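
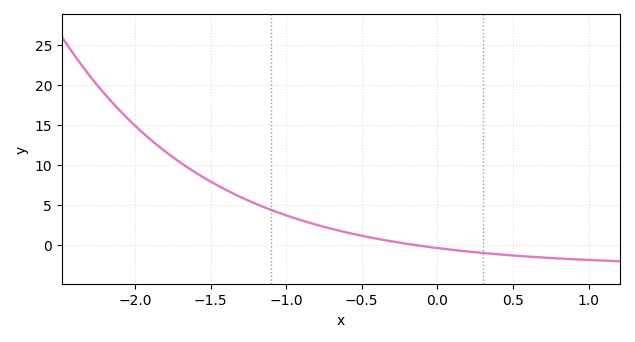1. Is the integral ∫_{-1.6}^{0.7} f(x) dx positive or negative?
positive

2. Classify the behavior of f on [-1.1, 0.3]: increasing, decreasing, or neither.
decreasing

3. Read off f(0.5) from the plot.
-1.5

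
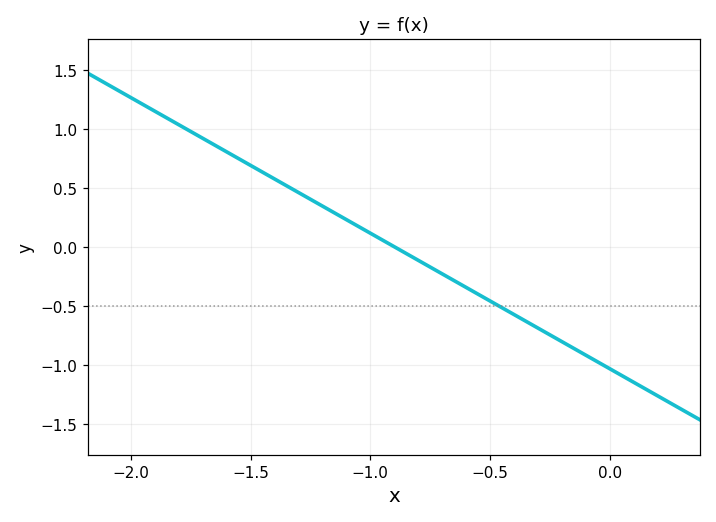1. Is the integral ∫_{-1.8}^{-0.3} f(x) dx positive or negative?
positive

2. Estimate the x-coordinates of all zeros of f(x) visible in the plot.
-0.9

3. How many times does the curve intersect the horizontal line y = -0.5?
1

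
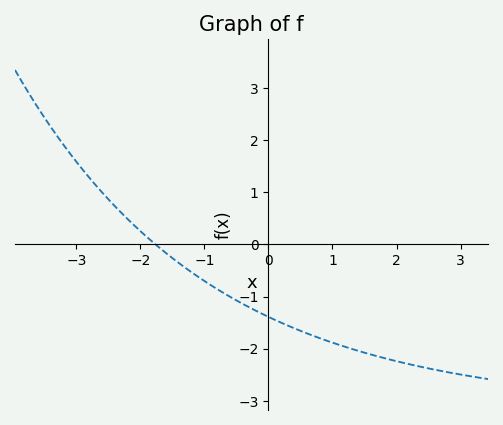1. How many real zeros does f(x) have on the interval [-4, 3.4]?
1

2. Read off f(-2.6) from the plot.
1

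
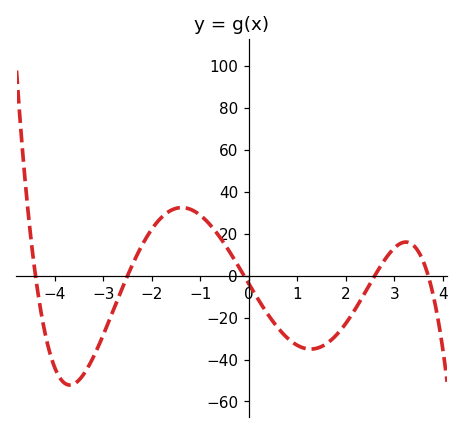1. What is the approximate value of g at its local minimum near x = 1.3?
-35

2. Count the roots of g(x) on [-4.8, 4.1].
5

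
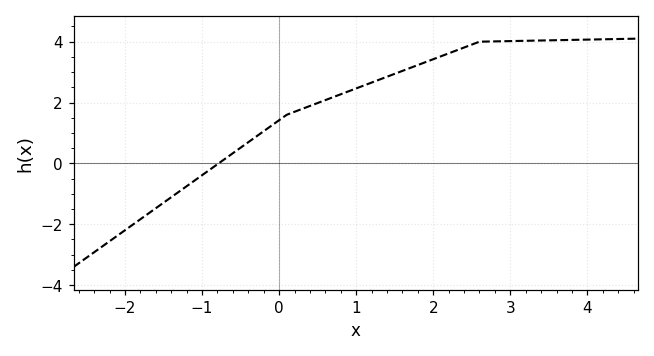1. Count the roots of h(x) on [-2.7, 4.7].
1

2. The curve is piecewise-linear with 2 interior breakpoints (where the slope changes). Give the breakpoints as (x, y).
(0.1, 1.6); (2.6, 4)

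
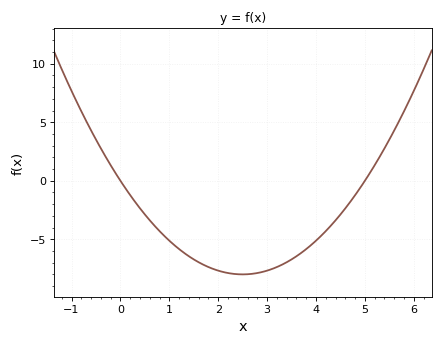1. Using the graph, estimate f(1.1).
-5.5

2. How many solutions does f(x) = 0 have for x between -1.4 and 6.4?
2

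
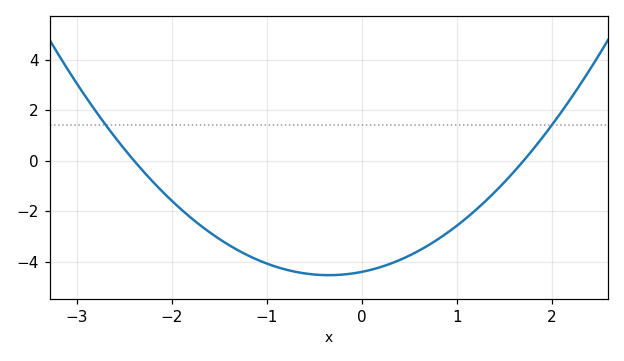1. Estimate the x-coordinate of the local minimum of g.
-0.35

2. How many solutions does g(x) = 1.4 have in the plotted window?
2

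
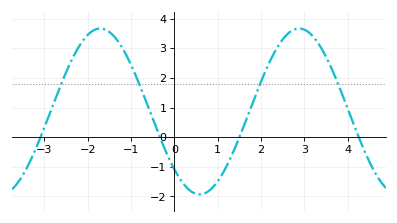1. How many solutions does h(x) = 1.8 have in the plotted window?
4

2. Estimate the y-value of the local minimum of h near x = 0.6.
-1.9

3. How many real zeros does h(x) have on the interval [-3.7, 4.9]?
4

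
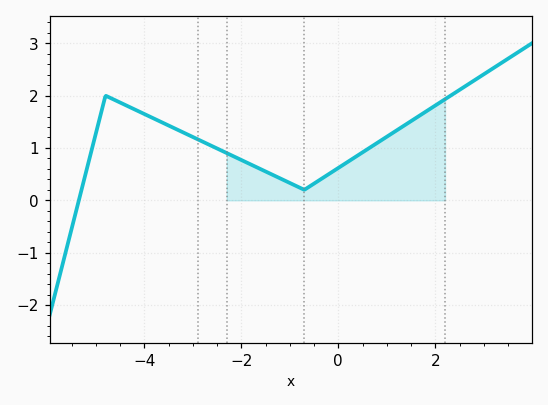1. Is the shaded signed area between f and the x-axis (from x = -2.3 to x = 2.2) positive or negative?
positive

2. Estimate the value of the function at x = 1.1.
1.3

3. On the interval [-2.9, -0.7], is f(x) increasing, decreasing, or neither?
decreasing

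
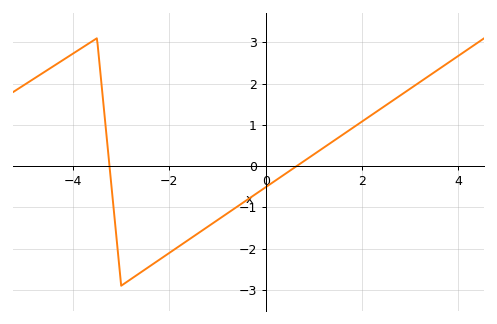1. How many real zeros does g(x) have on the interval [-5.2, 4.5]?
2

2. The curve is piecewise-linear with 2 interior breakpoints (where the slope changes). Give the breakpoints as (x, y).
(-3.5, 3.1); (-3, -2.9)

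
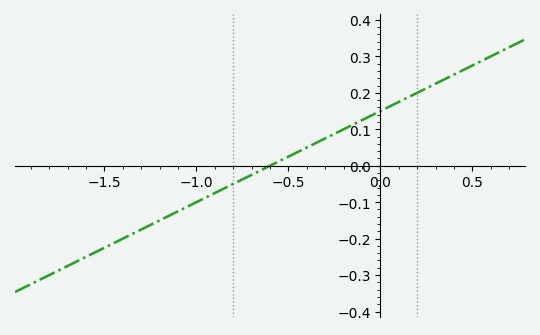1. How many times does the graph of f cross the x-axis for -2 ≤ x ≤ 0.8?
1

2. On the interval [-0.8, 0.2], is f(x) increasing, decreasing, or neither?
increasing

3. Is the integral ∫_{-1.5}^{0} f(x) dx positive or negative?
negative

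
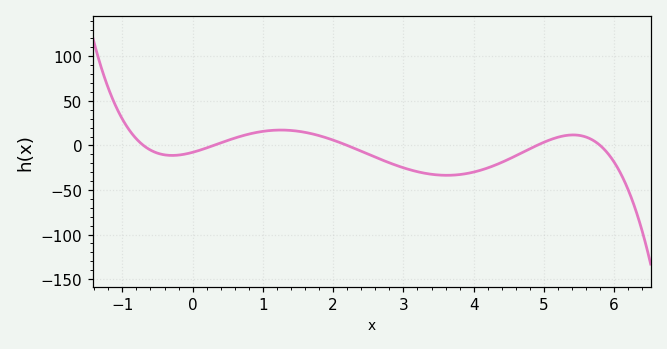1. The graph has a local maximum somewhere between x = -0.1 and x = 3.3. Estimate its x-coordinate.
1.2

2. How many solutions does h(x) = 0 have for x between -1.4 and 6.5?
5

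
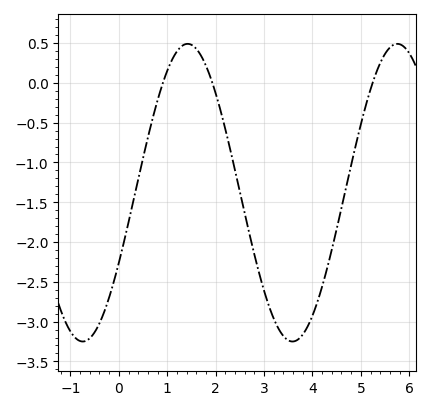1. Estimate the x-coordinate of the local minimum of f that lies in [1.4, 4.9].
3.59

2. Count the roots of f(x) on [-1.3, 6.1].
3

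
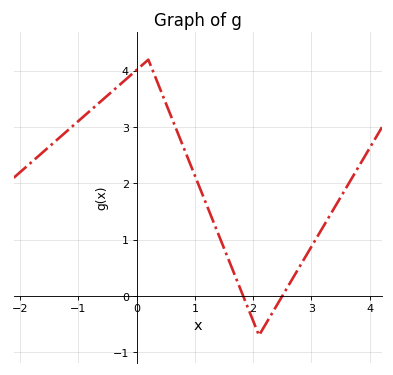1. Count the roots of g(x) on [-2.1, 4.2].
2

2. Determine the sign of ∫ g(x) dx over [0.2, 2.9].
positive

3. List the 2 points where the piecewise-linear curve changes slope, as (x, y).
(0.2, 4.2); (2.1, -0.7)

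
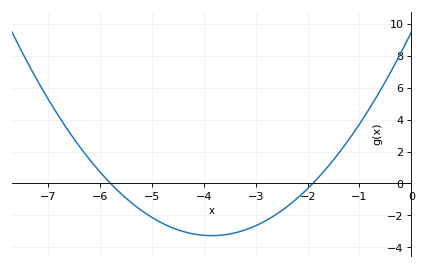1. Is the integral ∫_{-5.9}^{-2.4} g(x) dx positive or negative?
negative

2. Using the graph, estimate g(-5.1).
-1.93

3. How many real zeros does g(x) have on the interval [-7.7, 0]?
2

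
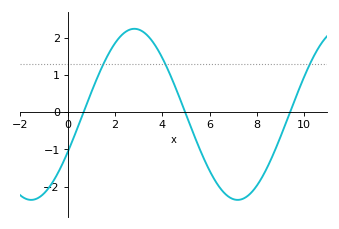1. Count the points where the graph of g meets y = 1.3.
3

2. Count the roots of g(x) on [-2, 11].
3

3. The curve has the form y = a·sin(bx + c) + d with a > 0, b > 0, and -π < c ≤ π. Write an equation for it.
y = 2.3sin(0.72x - 0.46) - 0.06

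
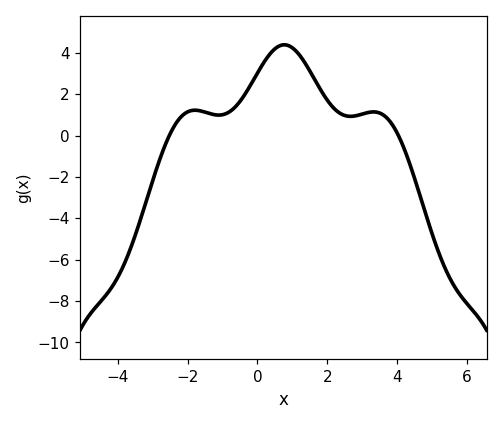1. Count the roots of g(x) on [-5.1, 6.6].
2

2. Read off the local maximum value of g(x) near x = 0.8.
4.39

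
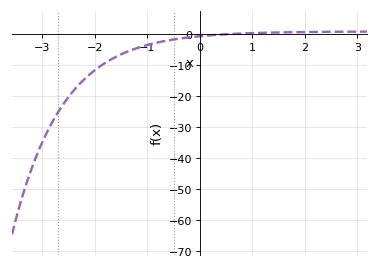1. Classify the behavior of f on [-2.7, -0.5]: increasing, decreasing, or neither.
increasing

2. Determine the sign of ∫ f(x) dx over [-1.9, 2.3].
negative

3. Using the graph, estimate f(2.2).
1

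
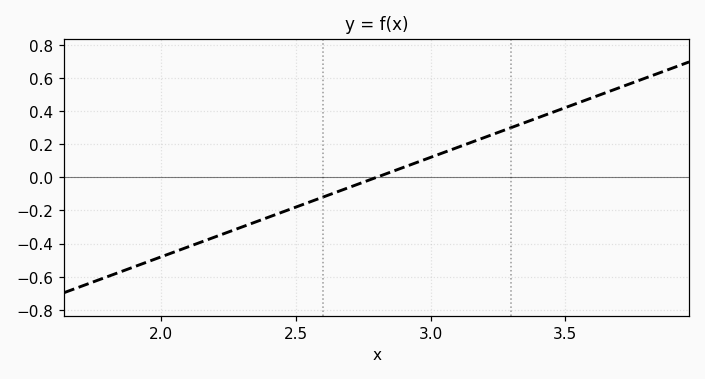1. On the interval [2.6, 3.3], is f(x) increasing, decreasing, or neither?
increasing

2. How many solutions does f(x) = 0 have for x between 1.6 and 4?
1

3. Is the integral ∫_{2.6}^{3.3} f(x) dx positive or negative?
positive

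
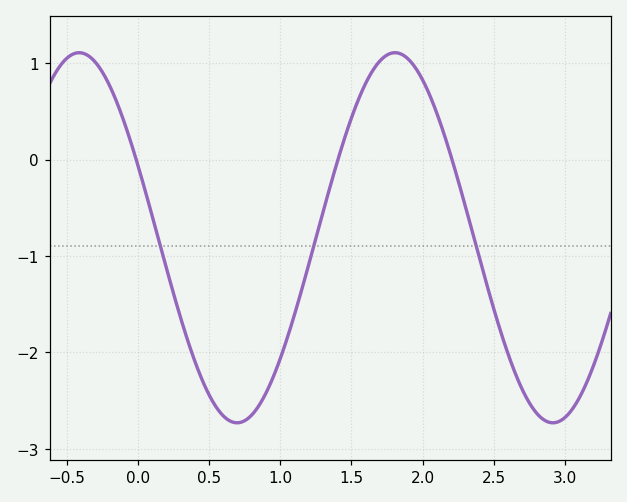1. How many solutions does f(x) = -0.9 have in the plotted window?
3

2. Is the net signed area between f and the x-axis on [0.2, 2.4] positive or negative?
negative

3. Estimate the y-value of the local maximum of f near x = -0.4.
1.1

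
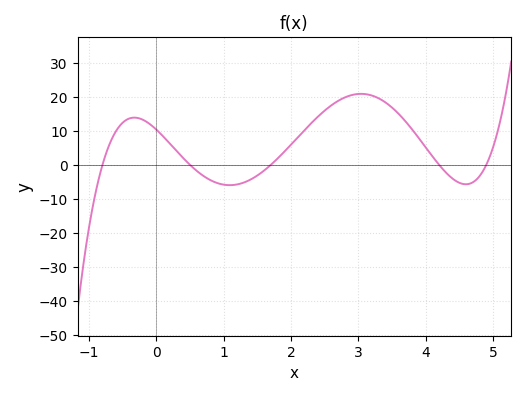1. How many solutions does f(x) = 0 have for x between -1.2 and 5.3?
5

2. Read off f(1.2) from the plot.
-5.75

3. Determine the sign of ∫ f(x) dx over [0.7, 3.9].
positive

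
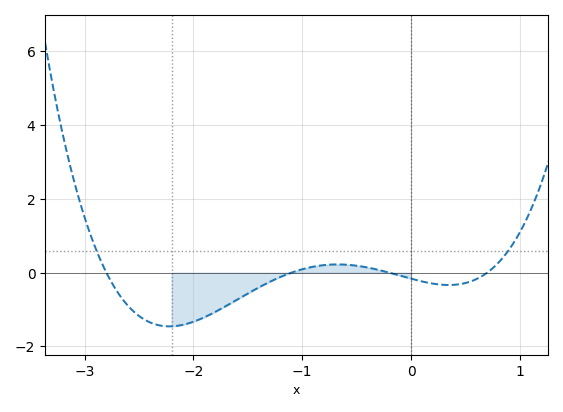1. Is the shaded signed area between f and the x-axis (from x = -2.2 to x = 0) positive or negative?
negative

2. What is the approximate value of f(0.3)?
-0.33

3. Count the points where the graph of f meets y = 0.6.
2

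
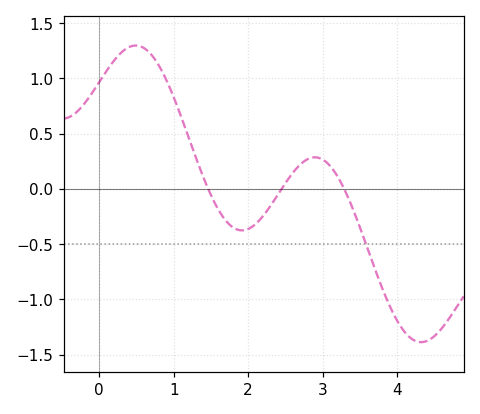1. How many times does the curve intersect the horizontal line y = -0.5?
1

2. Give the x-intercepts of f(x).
1.5, 2.5, 3.3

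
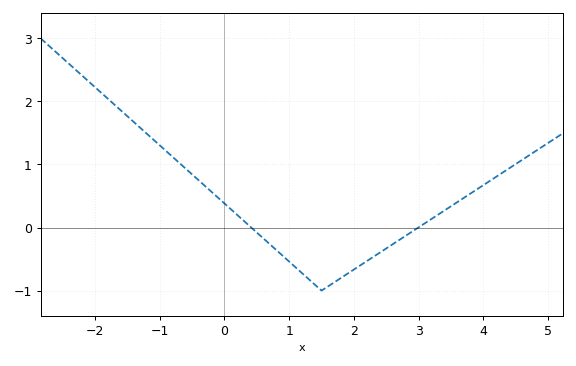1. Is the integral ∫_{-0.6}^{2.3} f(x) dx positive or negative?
negative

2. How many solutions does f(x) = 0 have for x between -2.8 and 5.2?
2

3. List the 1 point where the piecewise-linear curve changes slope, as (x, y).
(1.5, -1)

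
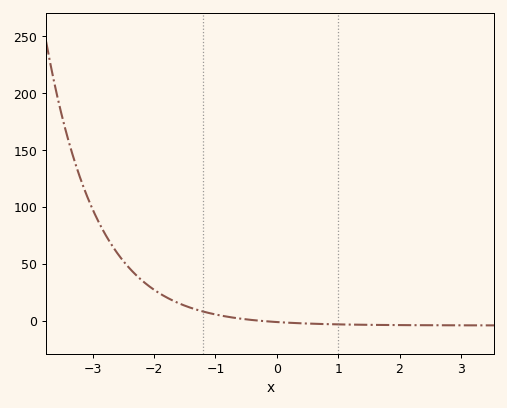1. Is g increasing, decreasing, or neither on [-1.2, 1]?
decreasing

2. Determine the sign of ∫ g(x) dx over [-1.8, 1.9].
positive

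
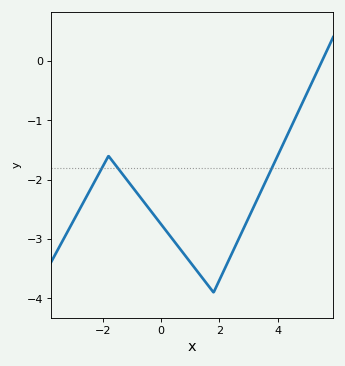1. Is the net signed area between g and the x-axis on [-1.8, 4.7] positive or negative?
negative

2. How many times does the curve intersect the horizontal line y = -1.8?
3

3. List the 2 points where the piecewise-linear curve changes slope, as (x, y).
(-1.8, -1.6); (1.8, -3.9)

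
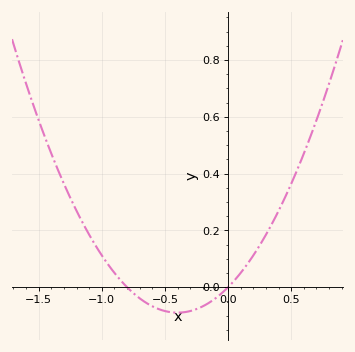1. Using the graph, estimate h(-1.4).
0.48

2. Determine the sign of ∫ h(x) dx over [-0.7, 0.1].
negative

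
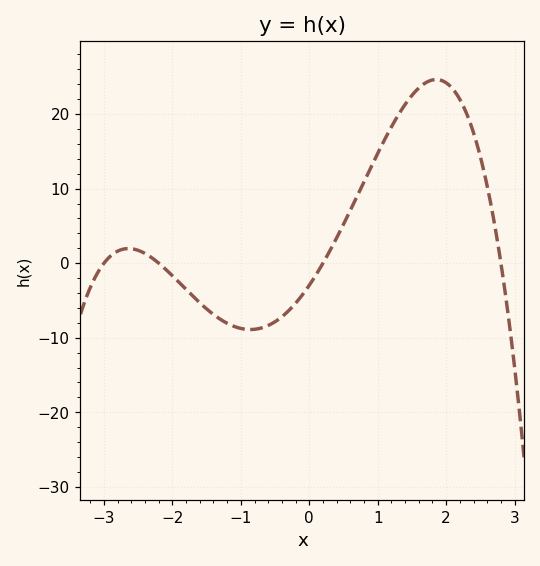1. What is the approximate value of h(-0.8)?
-9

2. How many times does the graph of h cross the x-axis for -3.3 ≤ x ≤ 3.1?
4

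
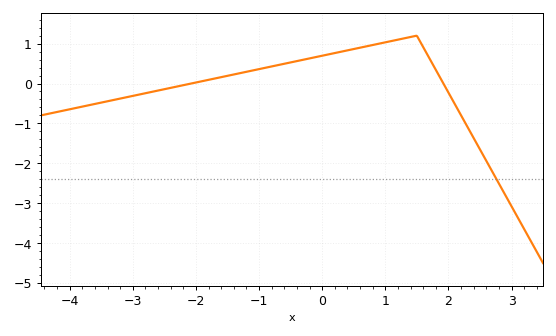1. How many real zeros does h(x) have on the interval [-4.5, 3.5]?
2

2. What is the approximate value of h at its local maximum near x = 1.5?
1.2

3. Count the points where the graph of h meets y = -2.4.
1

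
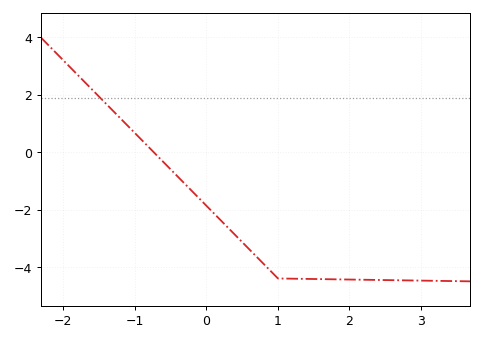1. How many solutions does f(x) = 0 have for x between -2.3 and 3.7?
1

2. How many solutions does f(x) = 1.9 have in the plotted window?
1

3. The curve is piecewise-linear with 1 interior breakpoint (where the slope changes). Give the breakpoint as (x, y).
(1, -4.4)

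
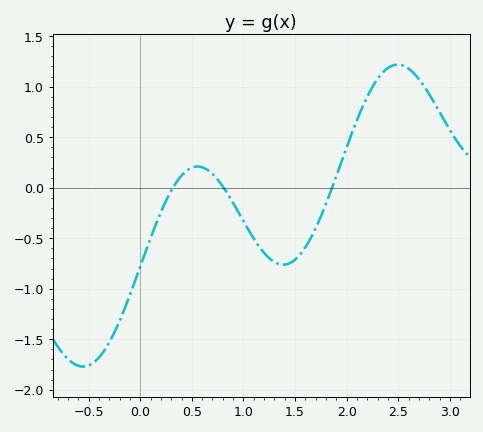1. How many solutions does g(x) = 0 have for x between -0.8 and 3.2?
3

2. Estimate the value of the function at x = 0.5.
0.2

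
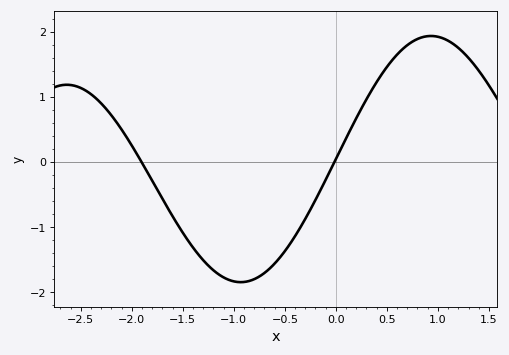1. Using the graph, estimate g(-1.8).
-0.3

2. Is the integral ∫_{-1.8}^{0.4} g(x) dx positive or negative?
negative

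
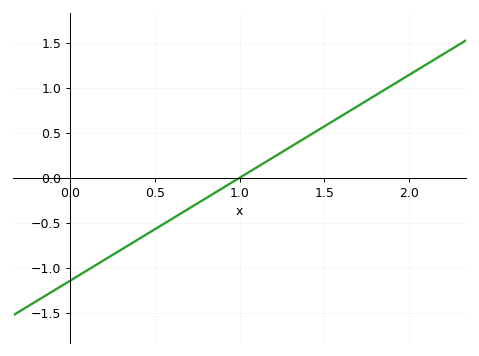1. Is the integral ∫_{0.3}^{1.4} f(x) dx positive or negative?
negative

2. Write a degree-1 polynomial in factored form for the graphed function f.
y = 1.14(x - 1)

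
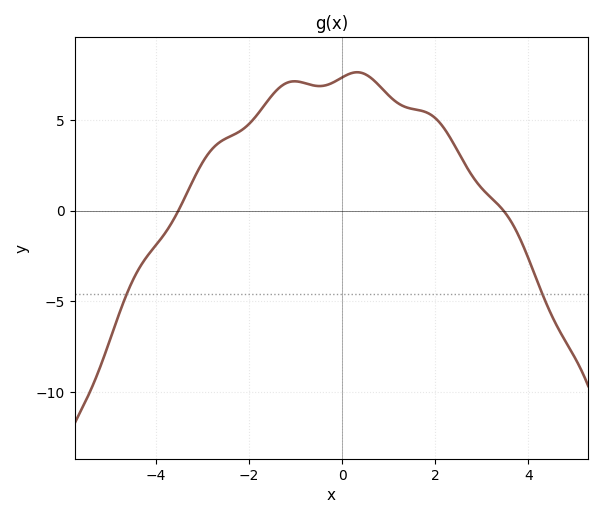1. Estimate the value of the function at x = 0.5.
7.5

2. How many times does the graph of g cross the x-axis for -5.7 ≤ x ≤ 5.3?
2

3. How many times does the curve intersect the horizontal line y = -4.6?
2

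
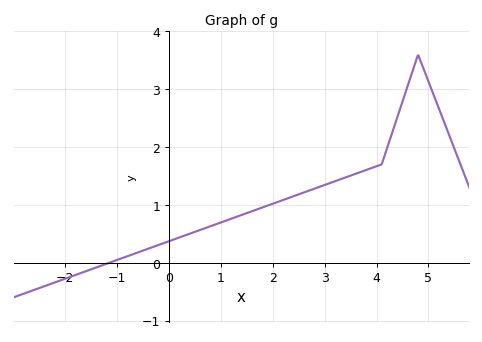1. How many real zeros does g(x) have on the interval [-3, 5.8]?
1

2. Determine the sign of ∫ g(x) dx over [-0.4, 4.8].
positive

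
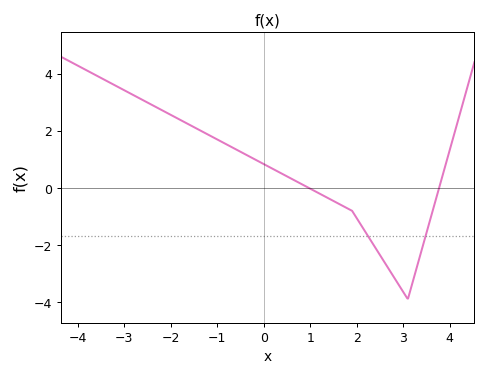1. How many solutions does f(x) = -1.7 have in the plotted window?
2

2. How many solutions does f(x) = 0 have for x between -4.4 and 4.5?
2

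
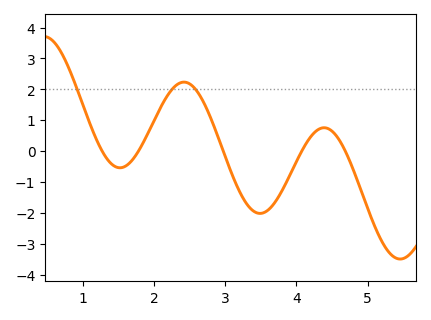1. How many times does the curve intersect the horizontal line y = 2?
3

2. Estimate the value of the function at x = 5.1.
-2.4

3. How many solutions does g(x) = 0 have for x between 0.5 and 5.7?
5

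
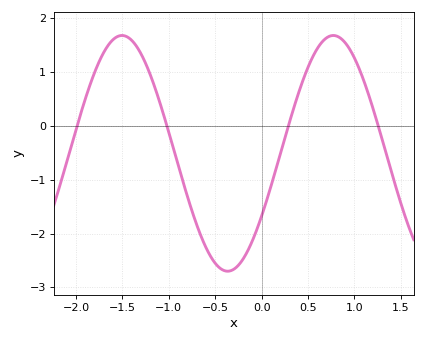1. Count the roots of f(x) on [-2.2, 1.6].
4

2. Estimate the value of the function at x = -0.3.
-2.7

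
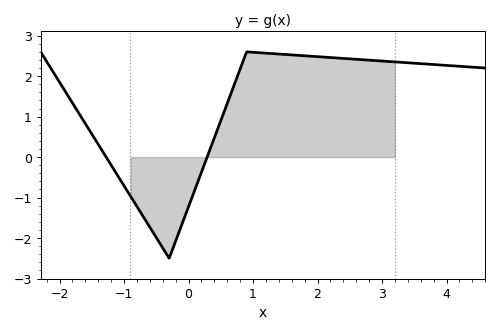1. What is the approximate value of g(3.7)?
2.3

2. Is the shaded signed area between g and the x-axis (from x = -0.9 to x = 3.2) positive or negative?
positive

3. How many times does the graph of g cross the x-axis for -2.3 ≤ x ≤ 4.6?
2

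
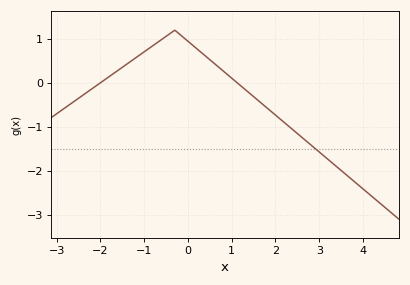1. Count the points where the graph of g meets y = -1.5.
1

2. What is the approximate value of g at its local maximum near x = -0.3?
1.2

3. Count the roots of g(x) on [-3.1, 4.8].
2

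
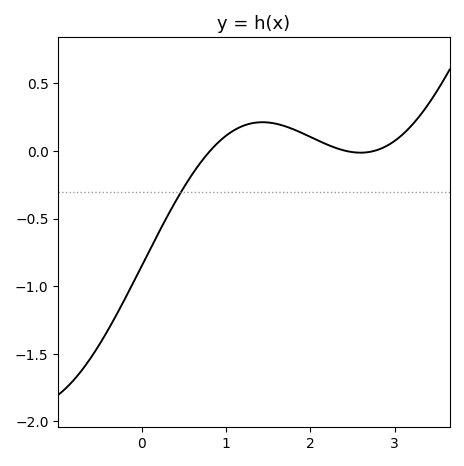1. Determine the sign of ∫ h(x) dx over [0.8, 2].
positive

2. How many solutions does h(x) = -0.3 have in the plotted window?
1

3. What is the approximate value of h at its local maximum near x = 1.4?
0.2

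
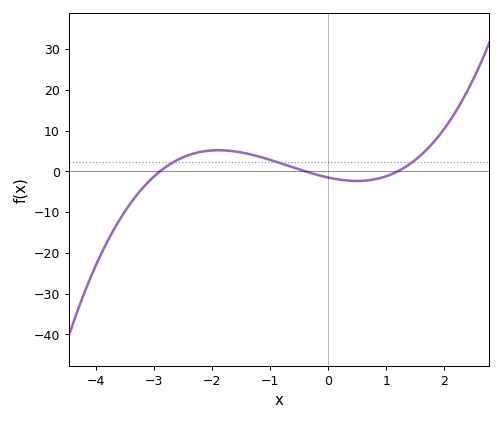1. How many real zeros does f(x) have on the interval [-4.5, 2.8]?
3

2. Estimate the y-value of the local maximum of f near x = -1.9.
5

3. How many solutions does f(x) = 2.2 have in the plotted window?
3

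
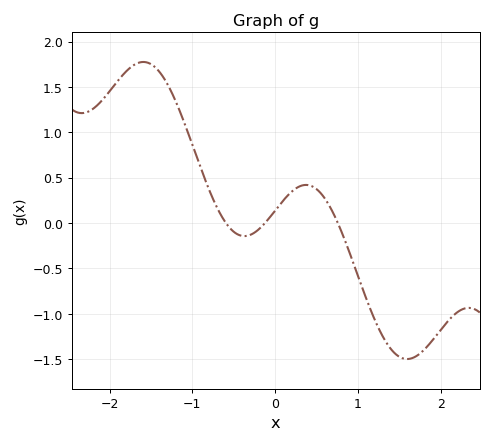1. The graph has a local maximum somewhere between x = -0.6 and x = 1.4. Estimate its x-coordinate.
0.4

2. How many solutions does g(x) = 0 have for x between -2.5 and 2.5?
3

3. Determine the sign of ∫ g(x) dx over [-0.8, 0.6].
positive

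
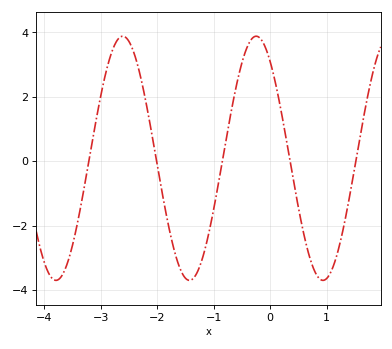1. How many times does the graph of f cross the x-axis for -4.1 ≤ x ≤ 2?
5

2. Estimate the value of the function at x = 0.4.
-0.4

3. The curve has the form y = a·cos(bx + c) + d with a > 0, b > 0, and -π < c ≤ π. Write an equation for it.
y = 3.79cos(2.7x + 0.66) + 0.09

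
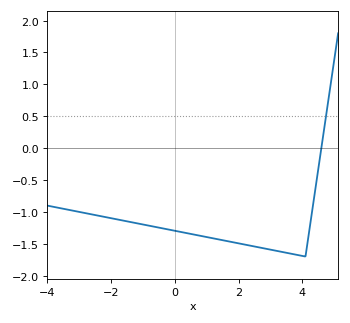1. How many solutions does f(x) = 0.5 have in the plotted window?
1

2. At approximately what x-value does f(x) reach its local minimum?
4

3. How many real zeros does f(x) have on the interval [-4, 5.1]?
1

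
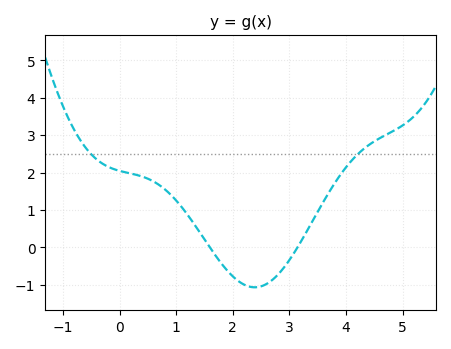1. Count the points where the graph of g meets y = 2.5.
2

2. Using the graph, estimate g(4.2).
2.5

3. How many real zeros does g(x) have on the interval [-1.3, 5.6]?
2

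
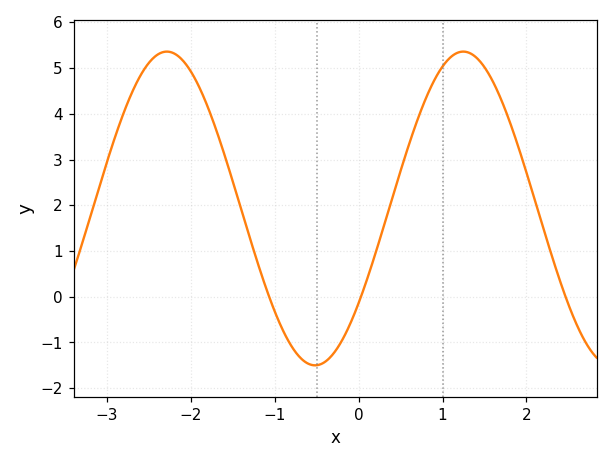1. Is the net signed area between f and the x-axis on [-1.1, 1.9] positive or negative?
positive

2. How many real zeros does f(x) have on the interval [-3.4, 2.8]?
3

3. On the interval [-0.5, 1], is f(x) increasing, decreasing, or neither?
increasing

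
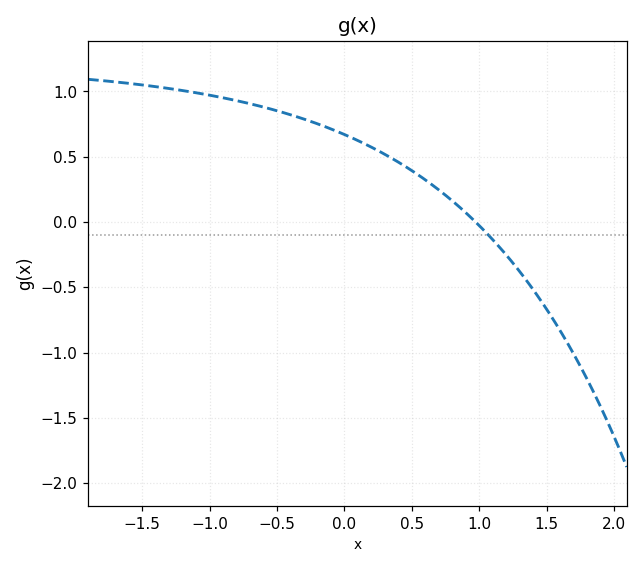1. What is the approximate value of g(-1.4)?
1.05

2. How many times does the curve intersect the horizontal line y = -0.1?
1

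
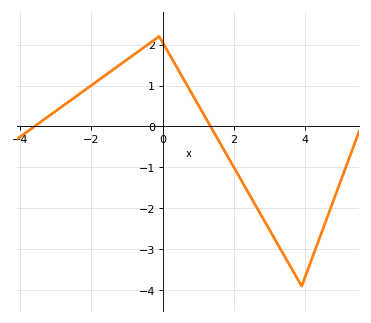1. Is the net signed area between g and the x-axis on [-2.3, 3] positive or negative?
positive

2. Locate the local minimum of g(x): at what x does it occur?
3.9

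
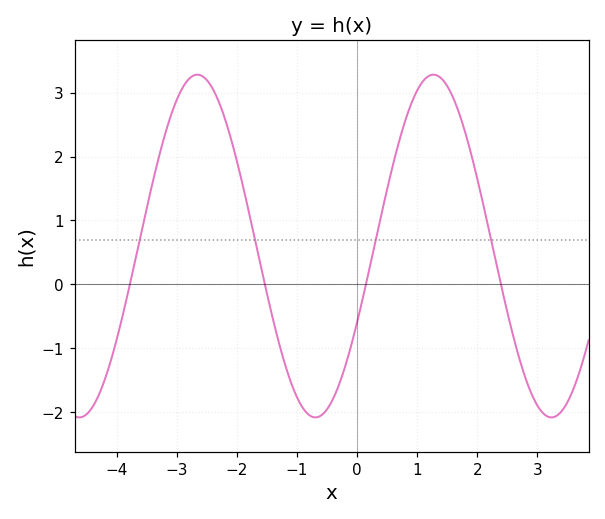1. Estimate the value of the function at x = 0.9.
2.82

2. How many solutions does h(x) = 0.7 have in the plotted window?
4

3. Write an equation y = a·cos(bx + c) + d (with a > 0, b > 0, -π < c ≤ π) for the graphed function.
y = 2.68cos(1.6x - 2.03) + 0.6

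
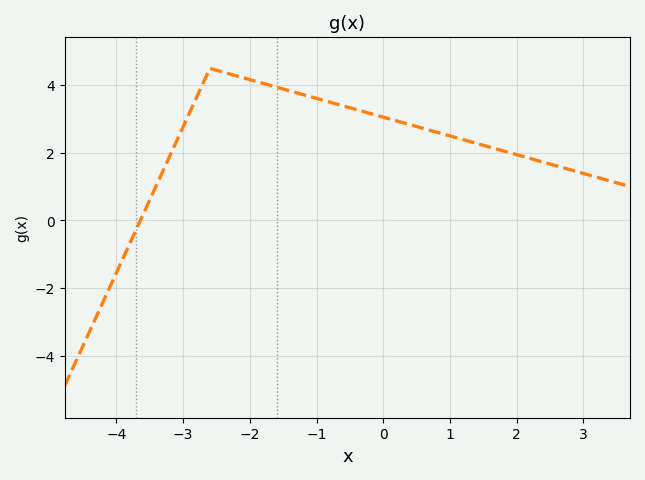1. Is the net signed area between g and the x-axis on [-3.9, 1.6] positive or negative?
positive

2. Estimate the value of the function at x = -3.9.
-1.2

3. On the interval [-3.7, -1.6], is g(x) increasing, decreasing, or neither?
neither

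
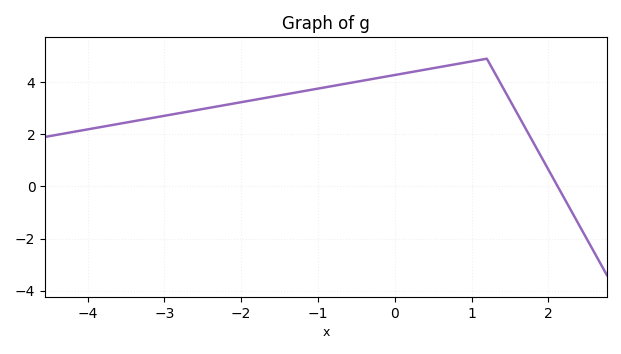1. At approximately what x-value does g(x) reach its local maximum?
1.2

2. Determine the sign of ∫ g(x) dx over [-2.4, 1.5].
positive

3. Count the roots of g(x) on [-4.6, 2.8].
1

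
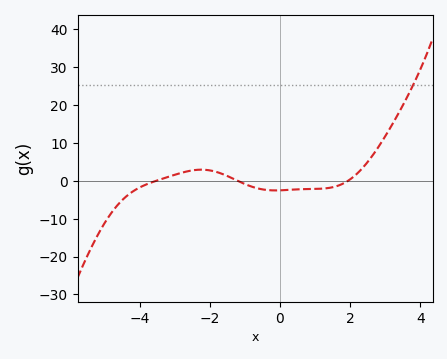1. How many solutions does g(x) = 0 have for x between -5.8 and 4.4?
3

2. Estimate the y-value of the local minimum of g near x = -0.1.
-3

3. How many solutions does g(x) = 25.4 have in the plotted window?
1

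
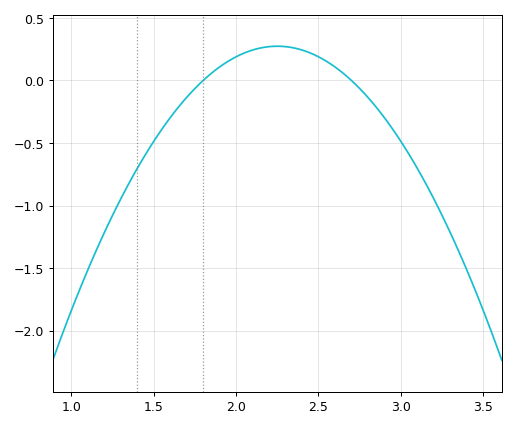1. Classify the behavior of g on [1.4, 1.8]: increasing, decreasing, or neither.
increasing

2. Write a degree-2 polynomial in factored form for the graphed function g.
y = -1.35(x - 1.8)(x - 2.7)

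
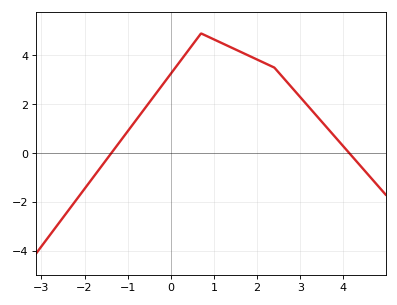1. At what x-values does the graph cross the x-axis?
-1.38, 4.14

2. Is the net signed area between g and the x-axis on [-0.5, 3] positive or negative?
positive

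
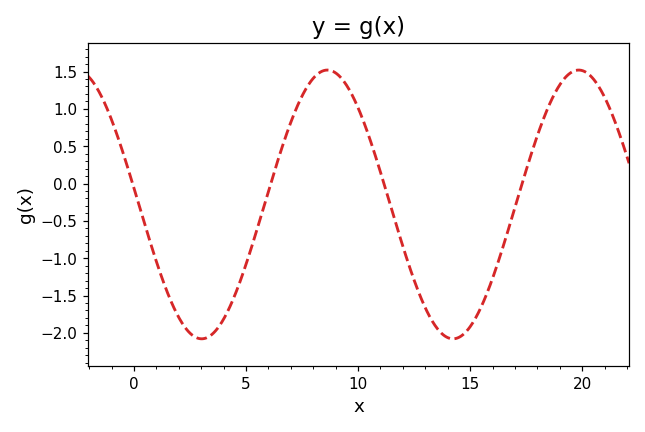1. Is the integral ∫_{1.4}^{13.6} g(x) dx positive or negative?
negative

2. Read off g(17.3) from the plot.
-0.022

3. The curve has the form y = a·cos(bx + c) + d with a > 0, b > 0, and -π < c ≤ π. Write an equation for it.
y = 1.8cos(0.56x + 1.45) - 0.28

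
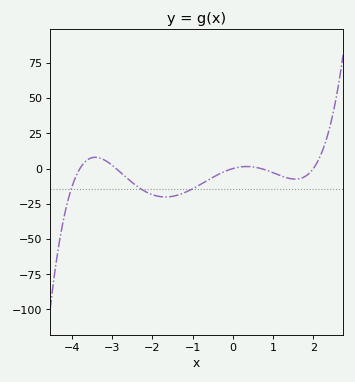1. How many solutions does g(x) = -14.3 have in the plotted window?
3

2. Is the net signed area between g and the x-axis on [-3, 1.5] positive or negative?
negative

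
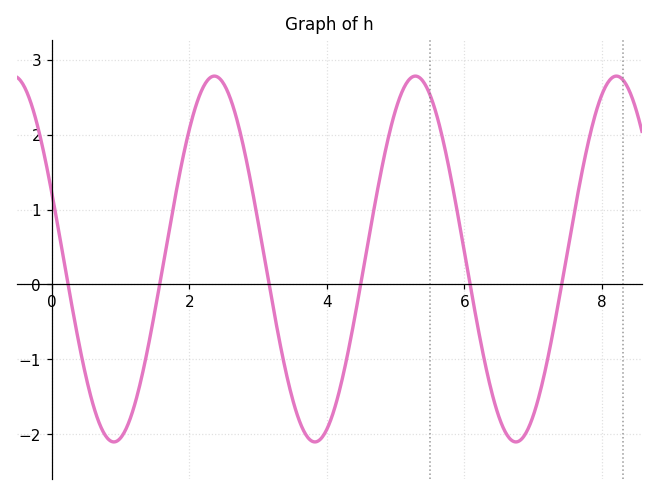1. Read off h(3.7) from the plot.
-2.01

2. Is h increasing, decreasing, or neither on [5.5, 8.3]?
neither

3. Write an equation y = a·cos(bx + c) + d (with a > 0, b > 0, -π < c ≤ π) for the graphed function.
y = 2.44cos(2.15x + 1.2) + 0.34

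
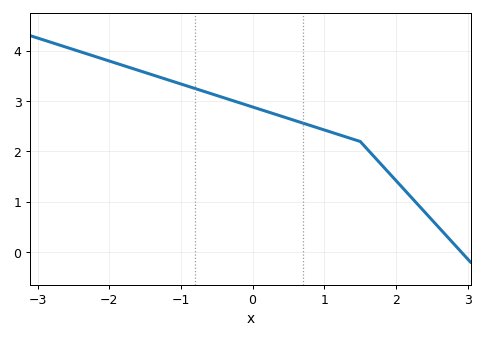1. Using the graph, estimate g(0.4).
2.7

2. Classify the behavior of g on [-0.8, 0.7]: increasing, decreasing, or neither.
decreasing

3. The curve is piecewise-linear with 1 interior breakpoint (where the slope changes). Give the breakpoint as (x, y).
(1.5, 2.2)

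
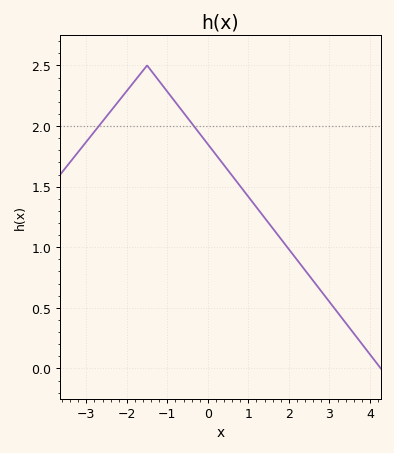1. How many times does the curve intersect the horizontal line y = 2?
2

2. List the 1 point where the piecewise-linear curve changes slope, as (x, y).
(-1.5, 2.5)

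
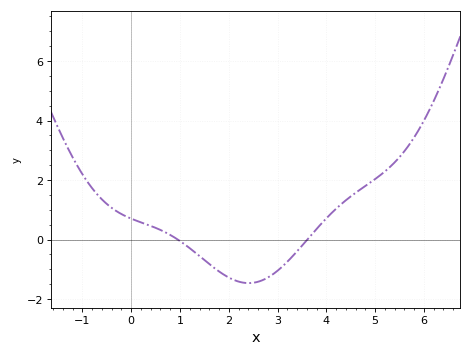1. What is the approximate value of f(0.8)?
0.2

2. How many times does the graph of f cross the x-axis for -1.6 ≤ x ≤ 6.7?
2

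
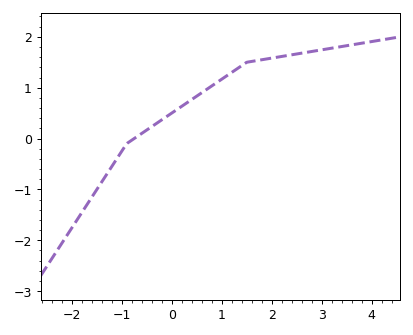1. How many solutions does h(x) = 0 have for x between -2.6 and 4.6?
1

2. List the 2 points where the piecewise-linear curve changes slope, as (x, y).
(-0.9, -0.1); (1.5, 1.5)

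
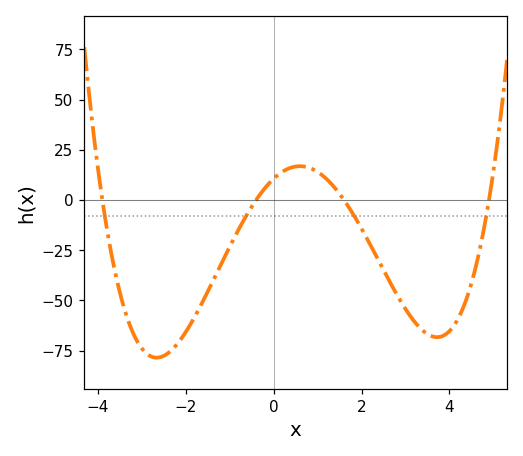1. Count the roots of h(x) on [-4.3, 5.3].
4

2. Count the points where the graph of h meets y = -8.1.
4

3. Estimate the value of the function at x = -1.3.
-36.6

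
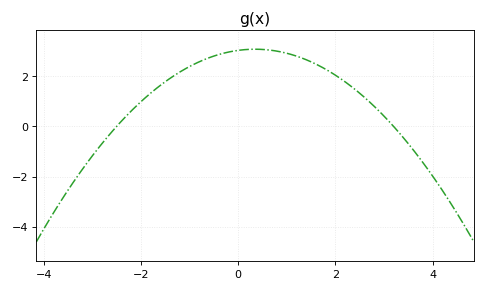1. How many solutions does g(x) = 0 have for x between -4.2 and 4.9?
2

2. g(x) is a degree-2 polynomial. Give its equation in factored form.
y = -0.38(x + 2.5)(x - 3.2)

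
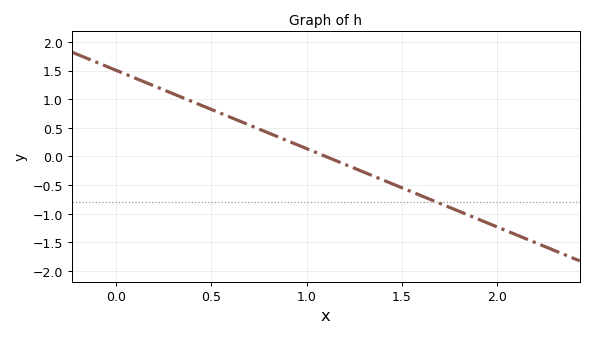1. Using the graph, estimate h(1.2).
-0.137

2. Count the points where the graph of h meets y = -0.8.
1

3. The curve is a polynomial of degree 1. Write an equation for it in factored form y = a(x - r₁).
y = -1.37(x - 1.1)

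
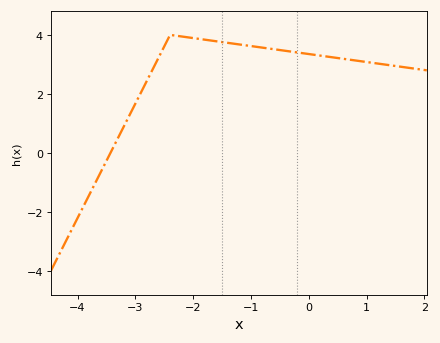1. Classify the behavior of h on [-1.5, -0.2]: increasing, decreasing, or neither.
decreasing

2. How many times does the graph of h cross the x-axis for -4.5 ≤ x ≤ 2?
1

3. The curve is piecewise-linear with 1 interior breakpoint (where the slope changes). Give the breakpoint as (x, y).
(-2.4, 4)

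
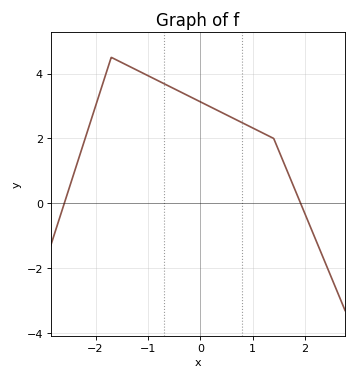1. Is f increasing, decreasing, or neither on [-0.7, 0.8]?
decreasing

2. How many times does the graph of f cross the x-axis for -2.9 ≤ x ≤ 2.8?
2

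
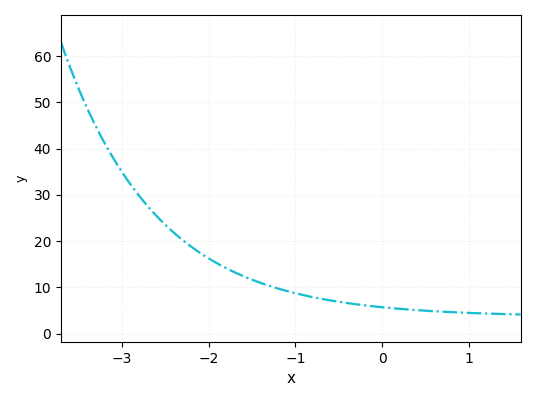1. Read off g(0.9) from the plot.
4.58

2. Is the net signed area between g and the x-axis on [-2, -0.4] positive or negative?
positive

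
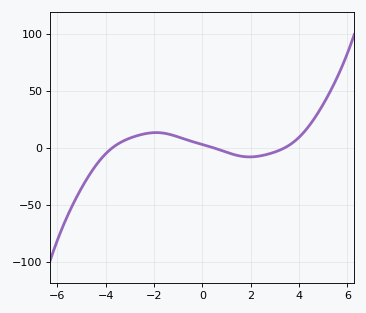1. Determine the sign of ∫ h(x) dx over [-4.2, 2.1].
positive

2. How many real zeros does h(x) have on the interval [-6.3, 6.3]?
3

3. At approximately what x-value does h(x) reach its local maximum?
-2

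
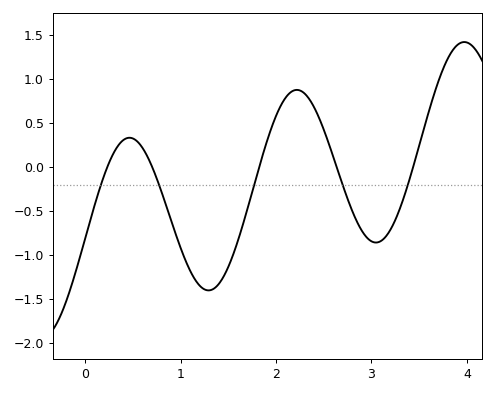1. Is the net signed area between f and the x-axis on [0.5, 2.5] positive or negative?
negative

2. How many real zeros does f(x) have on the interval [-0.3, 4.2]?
5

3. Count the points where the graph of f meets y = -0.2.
5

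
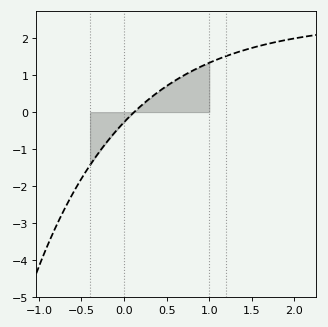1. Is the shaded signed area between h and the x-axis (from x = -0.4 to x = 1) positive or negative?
positive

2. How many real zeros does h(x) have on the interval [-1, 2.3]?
1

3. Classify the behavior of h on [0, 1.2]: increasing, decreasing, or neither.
increasing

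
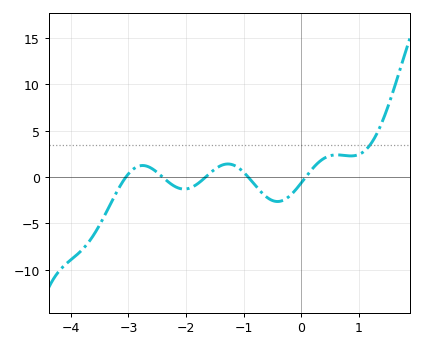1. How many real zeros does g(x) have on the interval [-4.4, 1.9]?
5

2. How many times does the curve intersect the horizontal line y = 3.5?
1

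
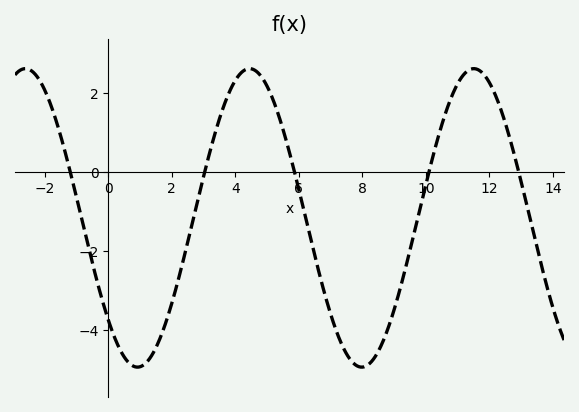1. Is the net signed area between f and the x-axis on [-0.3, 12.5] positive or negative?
negative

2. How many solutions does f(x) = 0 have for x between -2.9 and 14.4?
5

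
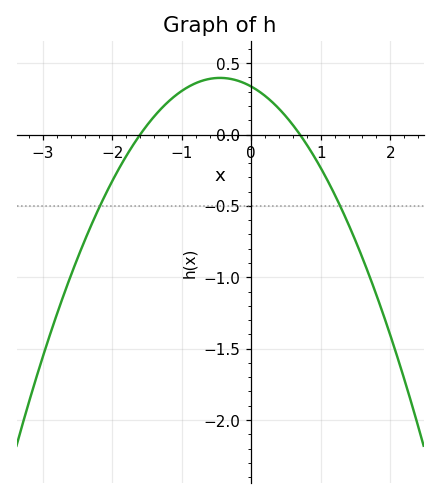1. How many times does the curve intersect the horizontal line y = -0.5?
2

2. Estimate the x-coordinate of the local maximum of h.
-0.45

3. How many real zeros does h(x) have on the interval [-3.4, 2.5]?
2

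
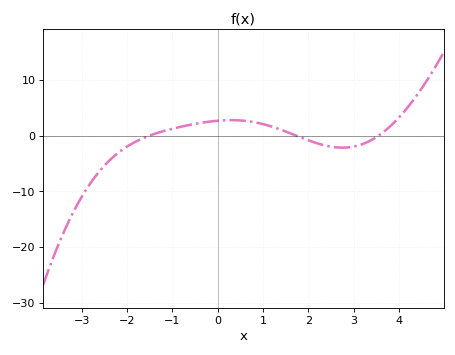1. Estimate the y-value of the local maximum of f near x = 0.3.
2.78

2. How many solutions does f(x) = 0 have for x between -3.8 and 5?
3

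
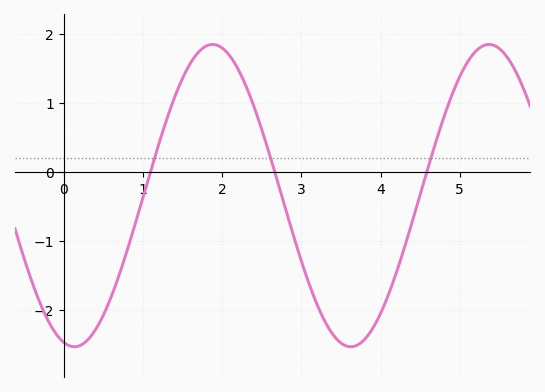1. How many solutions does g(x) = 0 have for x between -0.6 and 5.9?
3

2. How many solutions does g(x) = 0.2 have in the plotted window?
3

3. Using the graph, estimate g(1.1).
0.027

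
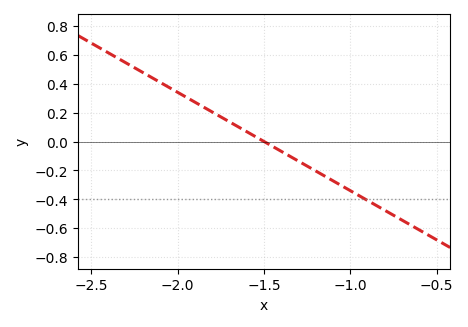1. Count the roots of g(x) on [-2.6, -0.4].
1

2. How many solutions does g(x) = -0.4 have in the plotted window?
1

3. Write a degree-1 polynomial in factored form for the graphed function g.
y = -0.68(x + 1.5)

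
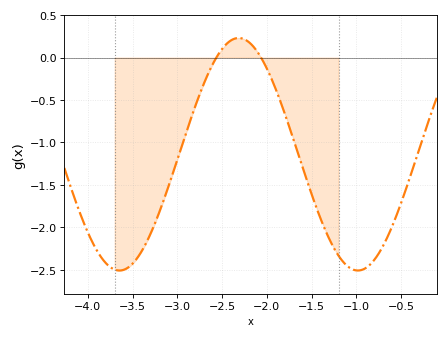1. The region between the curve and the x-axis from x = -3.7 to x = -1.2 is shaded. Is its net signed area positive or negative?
negative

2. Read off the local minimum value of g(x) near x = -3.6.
-2.51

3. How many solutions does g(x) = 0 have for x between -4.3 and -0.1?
2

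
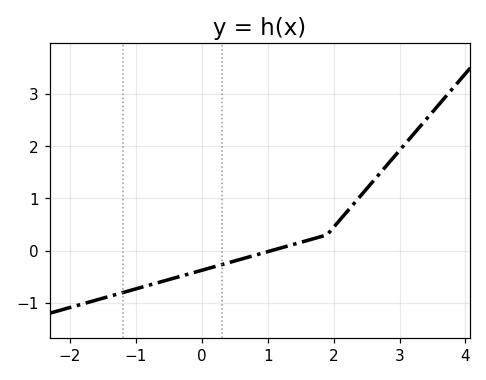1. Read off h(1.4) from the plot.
0.122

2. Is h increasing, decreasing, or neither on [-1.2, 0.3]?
increasing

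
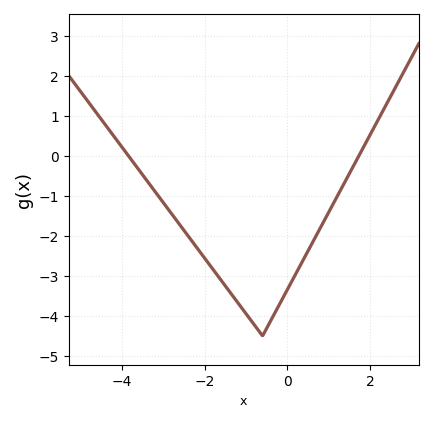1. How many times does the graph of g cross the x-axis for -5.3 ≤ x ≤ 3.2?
2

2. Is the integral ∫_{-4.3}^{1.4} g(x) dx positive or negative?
negative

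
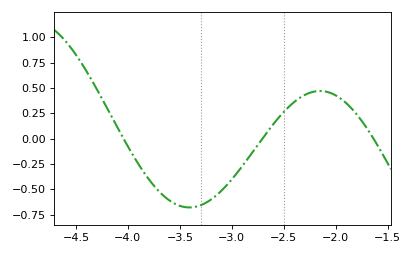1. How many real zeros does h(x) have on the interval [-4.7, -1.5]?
3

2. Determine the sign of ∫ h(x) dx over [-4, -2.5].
negative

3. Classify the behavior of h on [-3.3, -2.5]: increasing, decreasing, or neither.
increasing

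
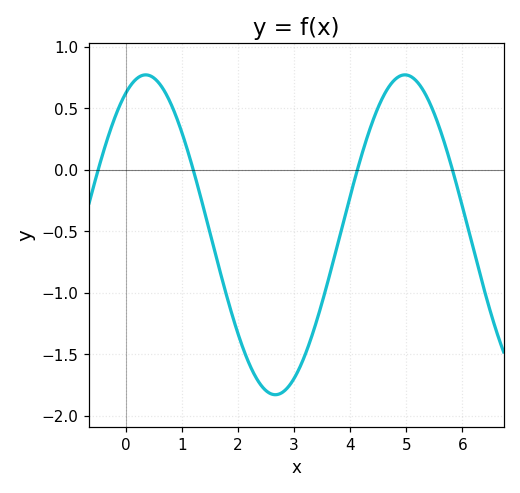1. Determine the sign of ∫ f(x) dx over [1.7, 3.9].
negative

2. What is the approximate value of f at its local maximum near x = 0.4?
0.77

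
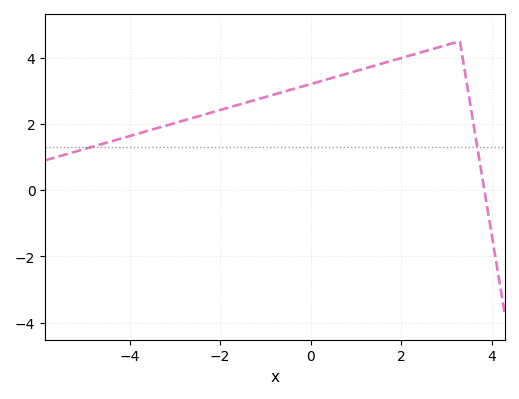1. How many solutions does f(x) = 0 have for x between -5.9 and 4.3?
1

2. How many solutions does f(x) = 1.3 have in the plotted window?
2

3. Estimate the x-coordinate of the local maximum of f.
3.2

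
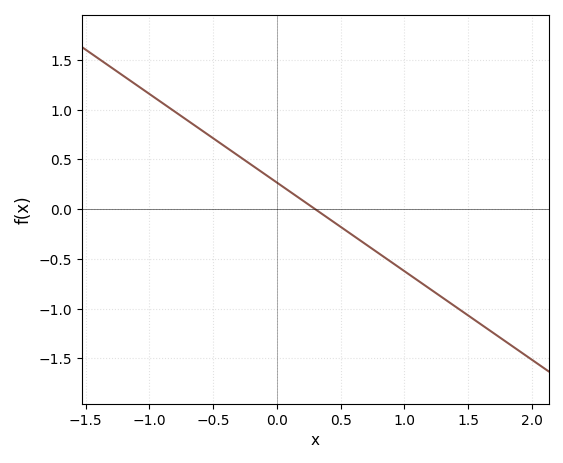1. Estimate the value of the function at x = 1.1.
-0.7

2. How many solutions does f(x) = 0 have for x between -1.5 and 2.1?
1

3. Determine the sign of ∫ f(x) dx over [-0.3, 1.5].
negative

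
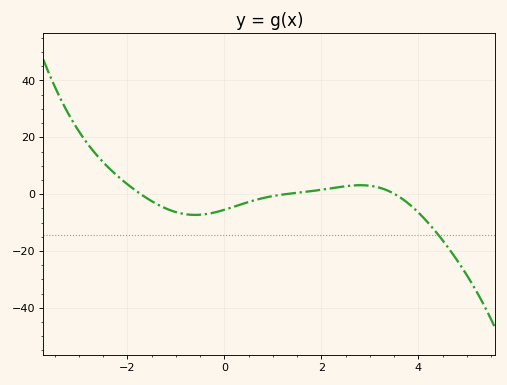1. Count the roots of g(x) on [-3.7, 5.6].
3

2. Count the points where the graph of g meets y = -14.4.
1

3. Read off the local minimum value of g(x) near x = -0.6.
-7.3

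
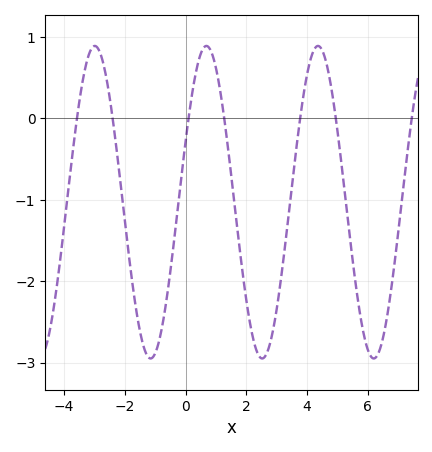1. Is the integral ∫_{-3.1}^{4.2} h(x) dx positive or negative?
negative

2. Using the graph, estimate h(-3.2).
0.767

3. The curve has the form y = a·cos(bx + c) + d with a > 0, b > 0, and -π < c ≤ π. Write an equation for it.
y = 1.92cos(1.71x - 1.17) - 1.03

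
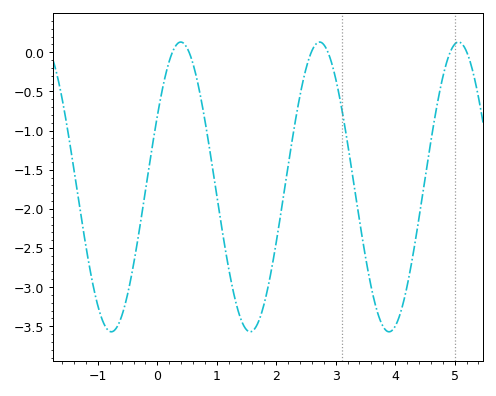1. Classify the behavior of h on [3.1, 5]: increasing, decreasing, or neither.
neither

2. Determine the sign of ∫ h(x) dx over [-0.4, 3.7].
negative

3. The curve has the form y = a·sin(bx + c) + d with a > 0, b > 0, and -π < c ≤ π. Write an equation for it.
y = 1.85sin(2.69x + 0.512) - 1.72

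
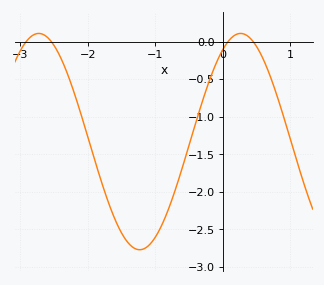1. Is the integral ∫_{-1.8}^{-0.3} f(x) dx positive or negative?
negative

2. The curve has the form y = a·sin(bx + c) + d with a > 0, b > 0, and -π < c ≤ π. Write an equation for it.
y = 1.44sin(2.1x + 1) - 1.33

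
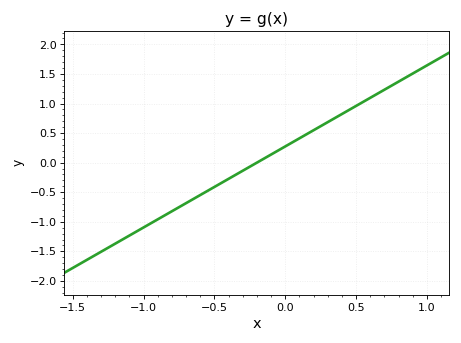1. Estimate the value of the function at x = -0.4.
-0.25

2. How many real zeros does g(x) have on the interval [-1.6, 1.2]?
1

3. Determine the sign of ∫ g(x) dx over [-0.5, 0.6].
positive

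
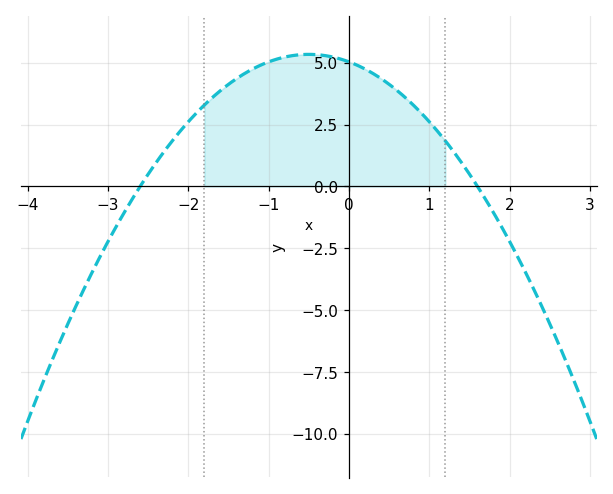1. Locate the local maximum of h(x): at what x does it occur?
-0.5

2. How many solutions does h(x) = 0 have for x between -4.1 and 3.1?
2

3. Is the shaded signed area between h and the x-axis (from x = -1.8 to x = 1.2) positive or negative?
positive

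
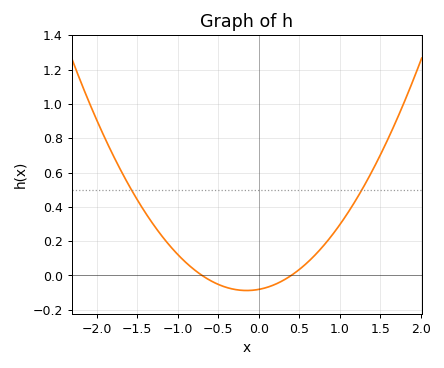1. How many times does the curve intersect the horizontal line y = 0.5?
2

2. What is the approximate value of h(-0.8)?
0.04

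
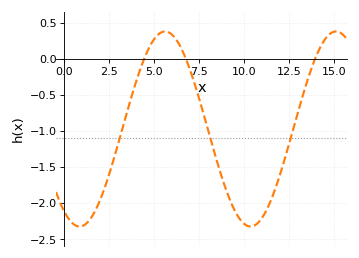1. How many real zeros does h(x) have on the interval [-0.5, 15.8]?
3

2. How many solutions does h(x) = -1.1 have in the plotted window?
3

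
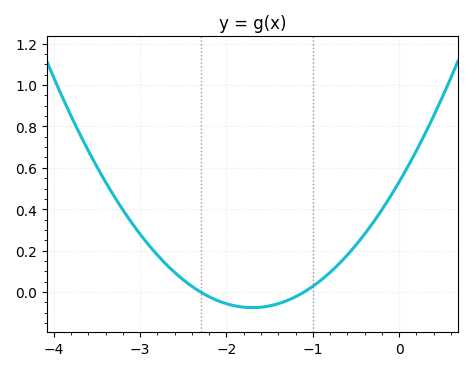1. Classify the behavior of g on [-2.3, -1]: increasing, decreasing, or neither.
neither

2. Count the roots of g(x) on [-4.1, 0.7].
2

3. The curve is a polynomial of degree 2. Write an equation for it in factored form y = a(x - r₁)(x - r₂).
y = 0.21(x + 2.3)(x + 1.1)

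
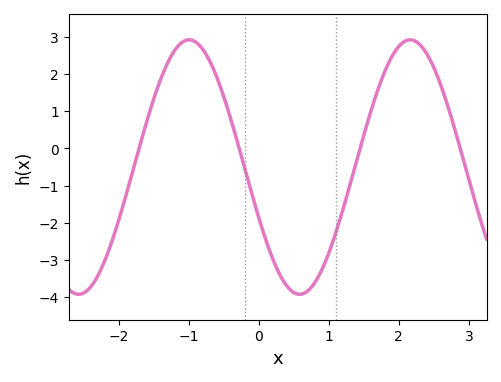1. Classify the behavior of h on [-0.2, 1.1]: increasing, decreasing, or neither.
neither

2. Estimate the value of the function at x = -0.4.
0.8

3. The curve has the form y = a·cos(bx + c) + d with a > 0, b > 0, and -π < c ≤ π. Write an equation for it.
y = 3.42cos(2x + 2) - 0.5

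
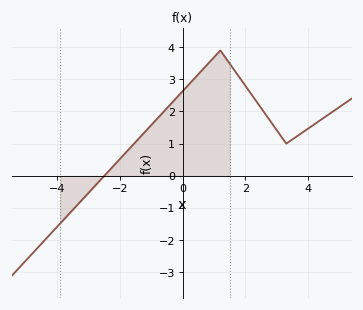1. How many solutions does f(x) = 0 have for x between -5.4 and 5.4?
1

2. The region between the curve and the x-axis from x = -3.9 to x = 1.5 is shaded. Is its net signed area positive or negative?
positive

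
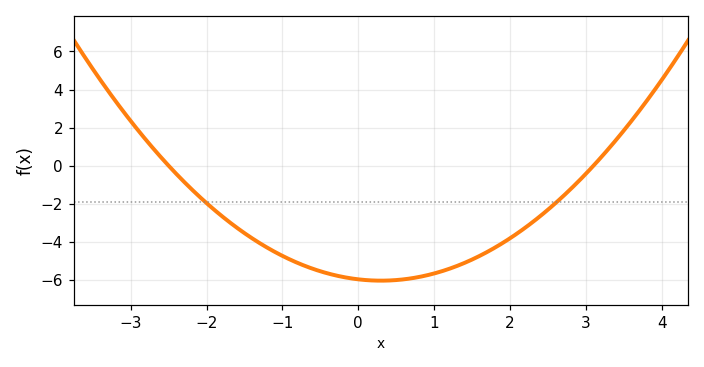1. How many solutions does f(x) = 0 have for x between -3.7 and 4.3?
2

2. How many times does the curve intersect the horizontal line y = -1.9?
2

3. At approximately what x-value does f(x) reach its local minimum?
0.3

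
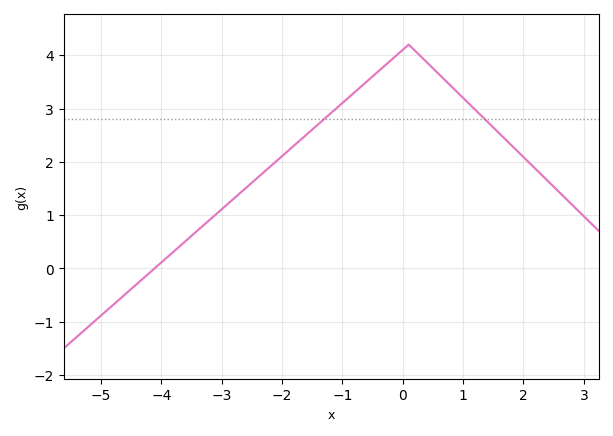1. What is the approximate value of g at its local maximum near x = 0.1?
4.2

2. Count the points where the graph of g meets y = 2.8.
2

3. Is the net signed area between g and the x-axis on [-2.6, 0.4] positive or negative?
positive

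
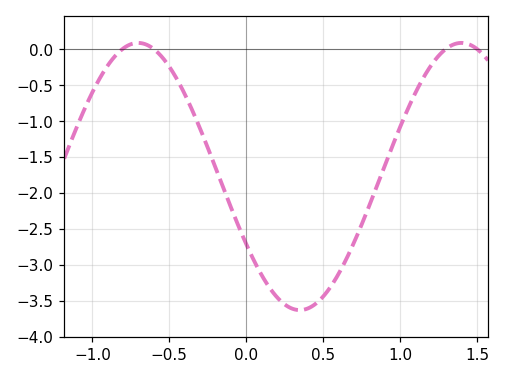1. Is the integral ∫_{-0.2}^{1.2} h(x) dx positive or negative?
negative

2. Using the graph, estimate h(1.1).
-0.6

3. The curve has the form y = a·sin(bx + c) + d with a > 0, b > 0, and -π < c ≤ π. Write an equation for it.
y = 1.86sin(3x - 2.6) - 1.77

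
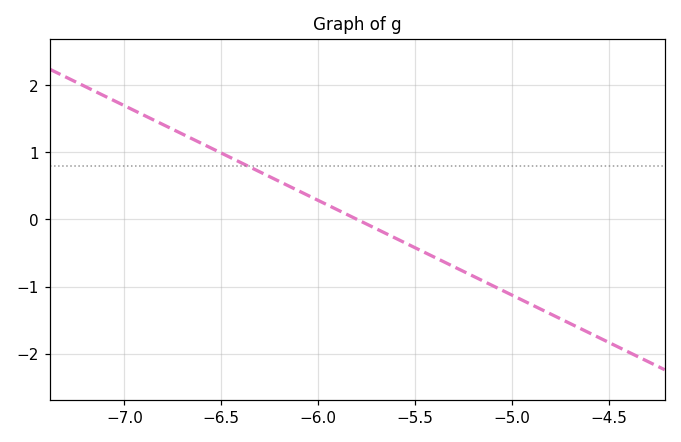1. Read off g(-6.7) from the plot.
1.27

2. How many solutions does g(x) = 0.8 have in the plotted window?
1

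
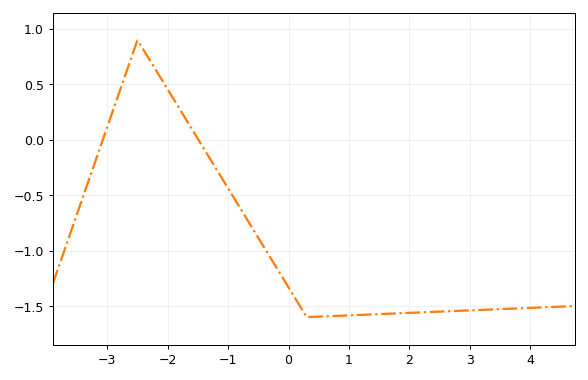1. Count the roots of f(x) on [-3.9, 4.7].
2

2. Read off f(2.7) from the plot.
-1.55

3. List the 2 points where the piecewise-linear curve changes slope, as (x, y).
(-2.5, 0.9); (0.3, -1.6)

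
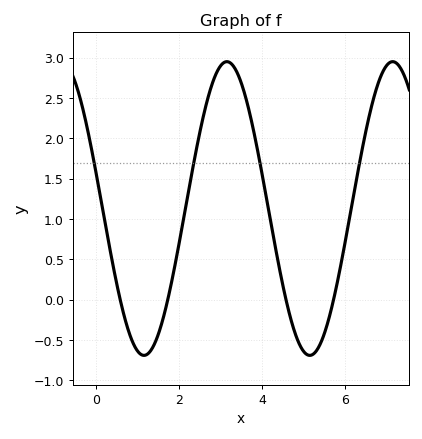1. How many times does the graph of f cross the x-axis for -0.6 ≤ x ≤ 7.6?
4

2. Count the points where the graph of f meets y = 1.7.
4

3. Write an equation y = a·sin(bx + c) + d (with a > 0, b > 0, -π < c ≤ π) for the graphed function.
y = 1.82sin(1.57x + 2.91) + 1.13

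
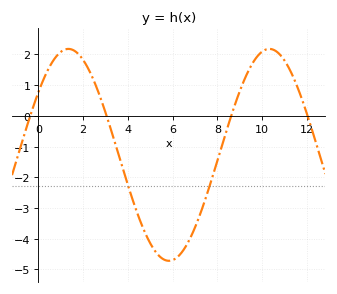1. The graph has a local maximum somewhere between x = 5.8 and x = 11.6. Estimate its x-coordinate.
10.4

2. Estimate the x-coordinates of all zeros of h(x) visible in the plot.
-0.4, 3, 8.6, 12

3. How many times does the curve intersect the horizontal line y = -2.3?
2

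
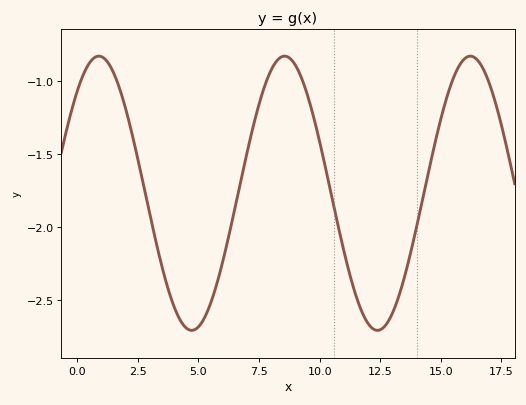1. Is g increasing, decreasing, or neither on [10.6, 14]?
neither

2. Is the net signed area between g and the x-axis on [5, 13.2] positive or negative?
negative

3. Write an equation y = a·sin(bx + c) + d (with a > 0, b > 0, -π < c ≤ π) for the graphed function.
y = 0.94sin(0.82x + 0.84) - 1.77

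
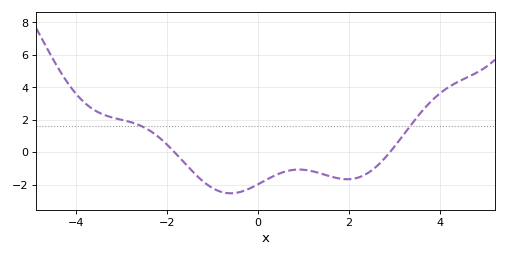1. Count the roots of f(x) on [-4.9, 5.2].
2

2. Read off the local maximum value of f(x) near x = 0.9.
-1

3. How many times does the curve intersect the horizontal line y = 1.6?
2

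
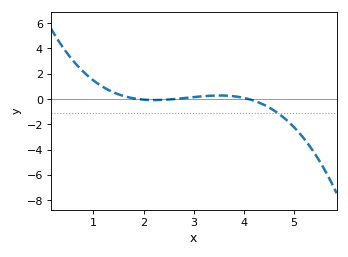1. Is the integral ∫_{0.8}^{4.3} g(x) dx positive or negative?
positive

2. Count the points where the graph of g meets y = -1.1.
1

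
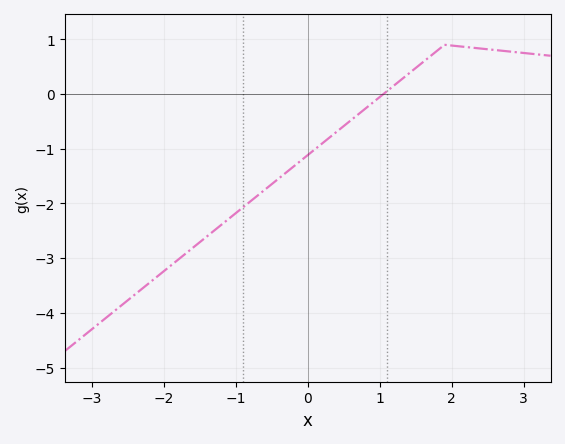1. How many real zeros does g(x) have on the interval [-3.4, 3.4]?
1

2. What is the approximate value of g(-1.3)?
-2.5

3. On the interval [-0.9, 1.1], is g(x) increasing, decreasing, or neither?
increasing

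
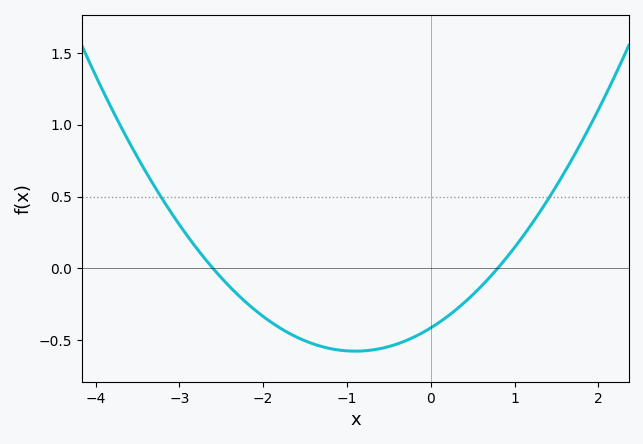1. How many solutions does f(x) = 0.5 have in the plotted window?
2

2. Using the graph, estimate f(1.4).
0.5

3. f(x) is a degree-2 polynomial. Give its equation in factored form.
y = 0.2(x + 2.6)(x - 0.8)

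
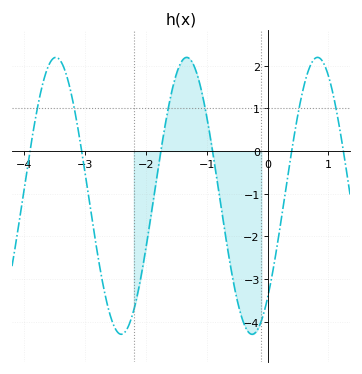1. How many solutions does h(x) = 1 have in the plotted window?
6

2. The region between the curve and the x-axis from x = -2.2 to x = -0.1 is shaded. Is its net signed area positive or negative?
negative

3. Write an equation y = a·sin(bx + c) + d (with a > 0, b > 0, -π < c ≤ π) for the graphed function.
y = 3.25sin(2.92x - 0.83) - 1.05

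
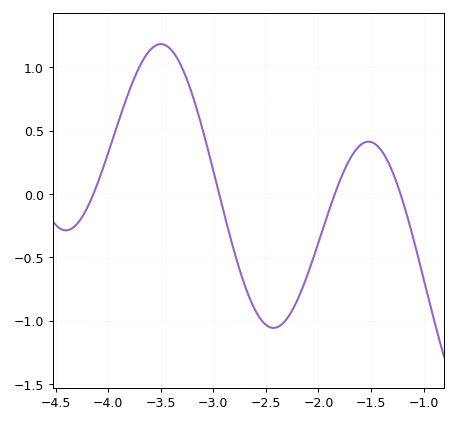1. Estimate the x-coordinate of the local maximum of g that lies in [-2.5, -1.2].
-1.52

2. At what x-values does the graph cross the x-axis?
-4.14, -2.94, -1.84, -1.22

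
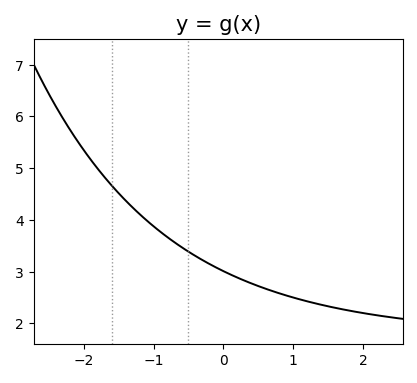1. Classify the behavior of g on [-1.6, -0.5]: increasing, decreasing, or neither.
decreasing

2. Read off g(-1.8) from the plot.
5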